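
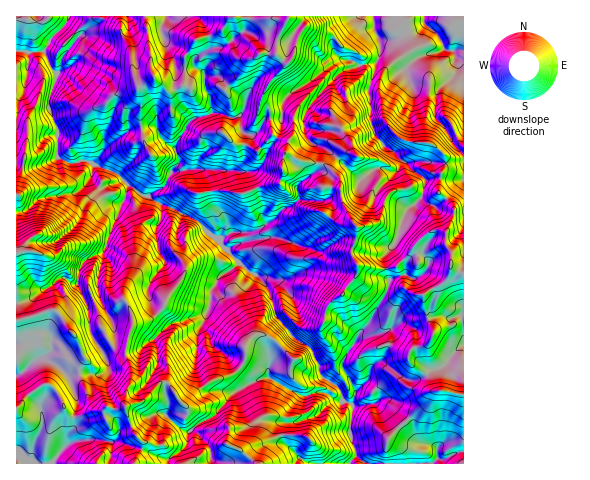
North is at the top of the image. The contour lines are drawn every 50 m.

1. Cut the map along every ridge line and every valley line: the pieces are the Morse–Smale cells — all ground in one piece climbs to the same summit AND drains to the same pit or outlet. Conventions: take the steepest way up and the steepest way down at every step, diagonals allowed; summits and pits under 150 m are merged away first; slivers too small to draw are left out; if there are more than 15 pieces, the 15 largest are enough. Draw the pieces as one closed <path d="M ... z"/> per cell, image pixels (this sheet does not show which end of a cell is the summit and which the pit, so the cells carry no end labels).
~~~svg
<path d="M129 185l-25 67-16 7-6 5-3 7-1 12-5 0-11-6-28 20-18 7 0 159 333 1 7-8 0-7-6-16 3-27-9-4-4-12-20-15-1-10-7-15-5-5-12-6-19-23-7-25-7-11-5-5-7-2-20-20-3-3 12-7-1-9-6-2-15 7-8-5-14-15-33-14-12-8-7-1z"/><path d="M166 16l-98 1-3 9 12 10 0 3-15 20-2 10-3 5-8 25 0 9 9 22-1 27 12 6 12-2 9 1 27 12 26 22 7 1 12 8 33 14 14 15 8 5 15-7 5 1 2 10-12 7 23 23 7 2 5 5 7 11 7 25 19 23 12 6 5 5 7 15 1 10 20 15 4 12 7 2 6-14 10-9 4-13 8-7 6-7 0-8-7-12-19 1 9-10 20-37 1-9-3-7-1-16 10-13 8-26 8-11 9-8 5 5 10 3 10-9-6-5-11 4-5-2-11-6-20 3-6 6-7 24-8 4-14 2-14-23-4-25-11-13-8-3-21-2-12-6-1-2 1-10-14-9-3-15-6 0-5 12-6 4-8-1-4-4-1-8 0-6 6-14-4-7-12-7-12-11-12 0-4-6-6-3-20 0-14-34 0-9z"/><path d="M425 24l-8 6-10 1-14 8-14 0 1 16-2 6-4 3-17 1-6-5-11 0-11 6-22 18-14 7-9 8-3 20-11 0 3 15 14 9-1 10 1 2 12 6 24 3 11 9 6 9 3 22 14 23 14-2 8-4 7-24 6-6 20-3 11 6 5 2 11-4 7 6 11-13 7-5 0-128-18-2-9-16z"/><path d="M446 198l-11 8-10-3-5-5-9 8-8 11-8 26-10 13 1 16 3 7-1 9-20 37-9 9 1 2 18-2 7 12 0 8-2 4-12 10-4 13-10 9-5 13 1 3 10 0 22-6 25 23 9 19 18 6 2 11 6 0 11-7 8-1 0-178-13-6 0-15-6-8 1-13 8-15 0-8z"/><path d="M68 16l-52 1 1 195 9-1 15-13 34-5 11-8 5-9 1 4 10 8 20-9-5-5-27-12-9-1-12 2-12-6 1-27-9-22 0-9 8-25 3-5 2-10 15-20 0-3-12-10z"/><path d="M91 176l-5 9-11 8-34 5-15 13-10 2 1 90 17-6 28-20 11 6 4 0 2-12 3-7 6-5 16-7 17-48 3-4 4-15-6-6-20 9-10-8z"/><path d="M287 16l-120 0-5 9 0 9 14 34 20 0 6 3 4 6 12 0 12 11 15 10 0 10-5 8 1 14 4 4 8 1 6-4 5-12 6-1-2-12-7-5 1-5 8-15 18-18-12-9 1-15 11-20z"/><path d="M372 16l-84 1-12 28 0 9 12 9-18 18-9 18 7 7 3 13 10 0 3-20 9-8 14-7 28-21 5-3 11 0 6 5 8 0 13-4 2-6 0-13-6-13z"/><path d="M385 400l-6 0-8 4-18 2-3 27 6 16 0 7-6 8 114-1-1-12-7 1-11 7-6 0-2-11-18-6-9-19z"/><path d="M463 16l-89 0-1 3 1 10 5 10 14 0 14-8 10-1 8-6 12 10 9 16 17 1z"/><path d="M463 180l-4 3-13 14 8 11 0 8-8 15-1 13 6 8 0 15 9 6 4-1z"/>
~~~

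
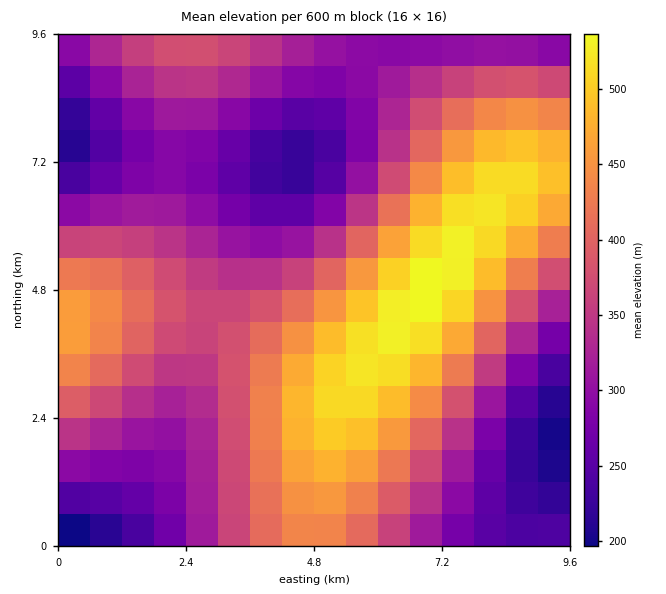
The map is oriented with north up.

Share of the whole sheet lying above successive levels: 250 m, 89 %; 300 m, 71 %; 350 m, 52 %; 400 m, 34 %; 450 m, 21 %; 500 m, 9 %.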